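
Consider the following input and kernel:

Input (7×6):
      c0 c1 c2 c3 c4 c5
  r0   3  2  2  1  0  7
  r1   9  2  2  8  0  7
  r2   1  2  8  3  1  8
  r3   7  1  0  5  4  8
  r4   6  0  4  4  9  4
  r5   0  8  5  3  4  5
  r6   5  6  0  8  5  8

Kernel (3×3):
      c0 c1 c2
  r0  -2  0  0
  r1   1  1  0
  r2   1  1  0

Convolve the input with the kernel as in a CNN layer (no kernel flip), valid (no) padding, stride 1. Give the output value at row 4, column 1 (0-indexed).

The receptive field on the input at this output position is [0 4 4 / 8 5 3 / 6 0 8]. Elementwise product with the kernel and sum: 0·-2 + 8·1 + 5·1 + 6·1 + 0·1.

19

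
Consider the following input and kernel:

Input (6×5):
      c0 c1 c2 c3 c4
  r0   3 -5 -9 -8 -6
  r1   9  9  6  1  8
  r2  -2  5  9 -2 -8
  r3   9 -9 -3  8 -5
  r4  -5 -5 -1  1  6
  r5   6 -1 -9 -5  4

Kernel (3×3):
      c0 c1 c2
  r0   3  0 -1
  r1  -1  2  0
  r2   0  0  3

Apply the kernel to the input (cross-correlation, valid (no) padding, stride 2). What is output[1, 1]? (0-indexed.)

The receptive field on the input at this output position is [9 -2 -8 / -3 8 -5 / -1 1 6]. Elementwise product with the kernel and sum: 9·3 + -8·-1 + -3·-1 + 8·2 + 6·3.

72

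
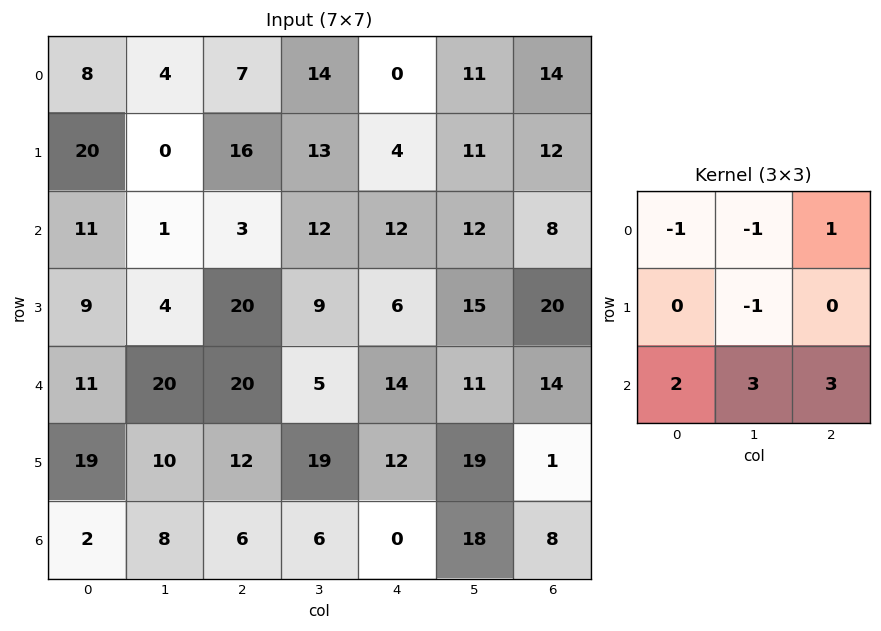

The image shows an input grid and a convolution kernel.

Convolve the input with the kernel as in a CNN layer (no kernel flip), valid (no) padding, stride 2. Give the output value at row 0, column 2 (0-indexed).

76

The receptive field on the input at this output position is [0 11 14 / 4 11 12 / 12 12 8]. Elementwise product with the kernel and sum: 0·-1 + 11·-1 + 14·1 + 11·-1 + 12·2 + 12·3 + 8·3.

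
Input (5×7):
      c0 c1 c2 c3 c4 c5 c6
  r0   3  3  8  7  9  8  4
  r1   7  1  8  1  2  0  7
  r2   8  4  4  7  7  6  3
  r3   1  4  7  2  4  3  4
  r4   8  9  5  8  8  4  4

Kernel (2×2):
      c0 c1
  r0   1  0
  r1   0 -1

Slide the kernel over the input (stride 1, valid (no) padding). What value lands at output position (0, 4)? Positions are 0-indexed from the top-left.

The receptive field on the input at this output position is [9 8 / 2 0]. Elementwise product with the kernel and sum: 9·1 + 0·-1.

9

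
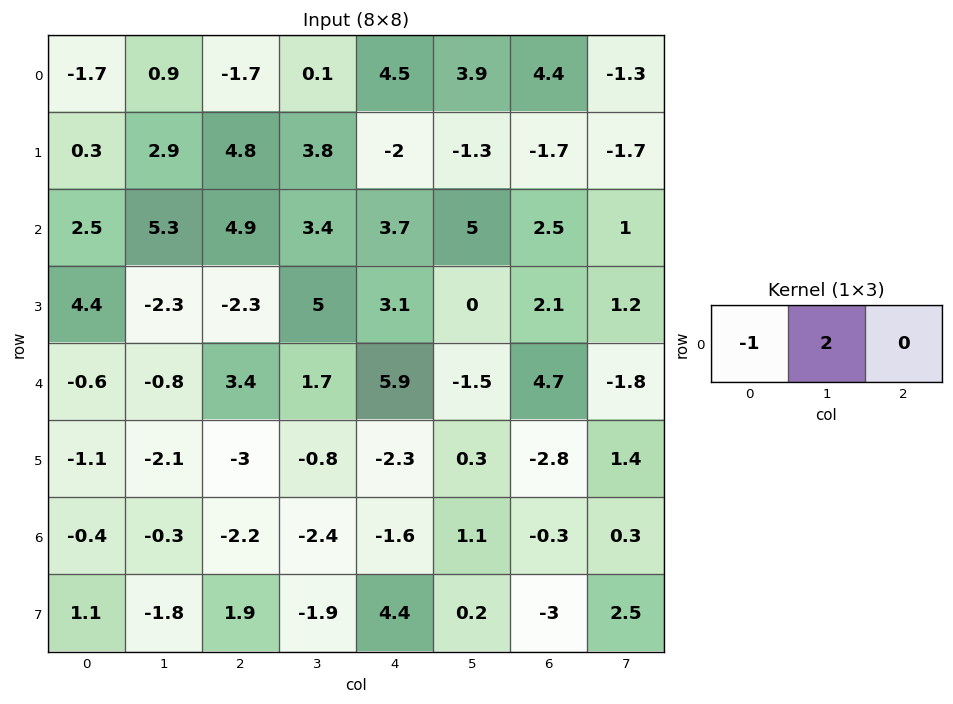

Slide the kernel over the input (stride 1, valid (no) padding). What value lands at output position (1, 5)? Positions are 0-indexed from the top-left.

The receptive field on the input at this output position is [-1.3 -1.7 -1.7]. Elementwise product with the kernel and sum: -1.3·-1 + -1.7·2.

-2.1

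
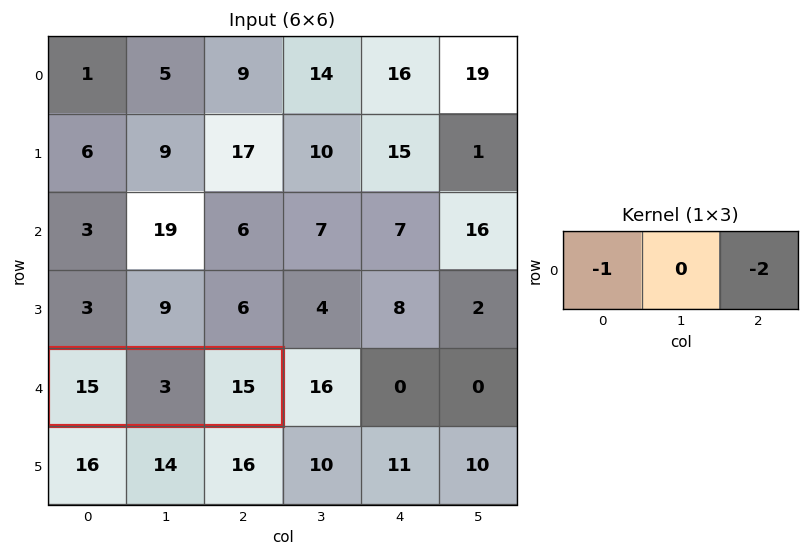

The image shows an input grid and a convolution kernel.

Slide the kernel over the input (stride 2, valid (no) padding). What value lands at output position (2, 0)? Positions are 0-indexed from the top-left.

-45

The receptive field on the input at this output position is [15 3 15]. Elementwise product with the kernel and sum: 15·-1 + 15·-2.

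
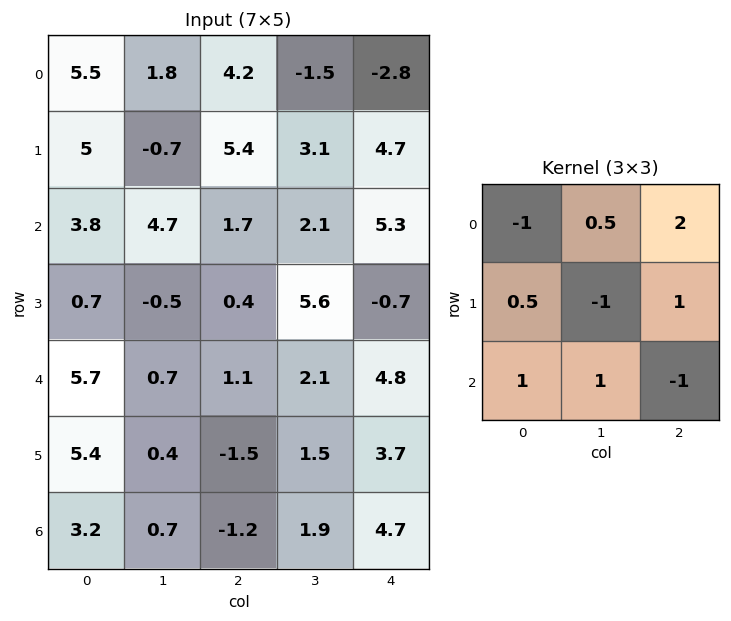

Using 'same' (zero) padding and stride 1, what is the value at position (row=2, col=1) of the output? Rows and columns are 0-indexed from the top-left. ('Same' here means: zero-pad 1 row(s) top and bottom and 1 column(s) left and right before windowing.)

The receptive field on the zero-padded input at this output position is [5 -0.7 5.4 / 3.8 4.7 1.7 / 0.7 -0.5 0.4]. Elementwise product with the kernel and sum: 5·-1 + -0.7·0.5 + 5.4·2 + 3.8·0.5 + 4.7·-1 + 1.7·1 + 0.7·1 + -0.5·1 + 0.4·-1.

4.15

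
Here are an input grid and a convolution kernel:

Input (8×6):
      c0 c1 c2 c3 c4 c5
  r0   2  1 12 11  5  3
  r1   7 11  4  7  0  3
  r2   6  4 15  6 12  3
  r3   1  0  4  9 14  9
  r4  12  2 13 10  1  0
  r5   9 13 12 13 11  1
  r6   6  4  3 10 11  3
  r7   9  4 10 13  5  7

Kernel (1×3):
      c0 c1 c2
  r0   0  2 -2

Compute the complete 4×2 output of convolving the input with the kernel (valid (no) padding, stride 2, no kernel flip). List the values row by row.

Output[0,0]: The receptive field on the input at this output position is [2 1 12]. Elementwise product with the kernel and sum: 1·2 + 12·-2.
Output[0,1]: The receptive field on the input at this output position is [12 11 5]. Elementwise product with the kernel and sum: 11·2 + 5·-2.

-22 12
-22 -12
-22 18
2 -2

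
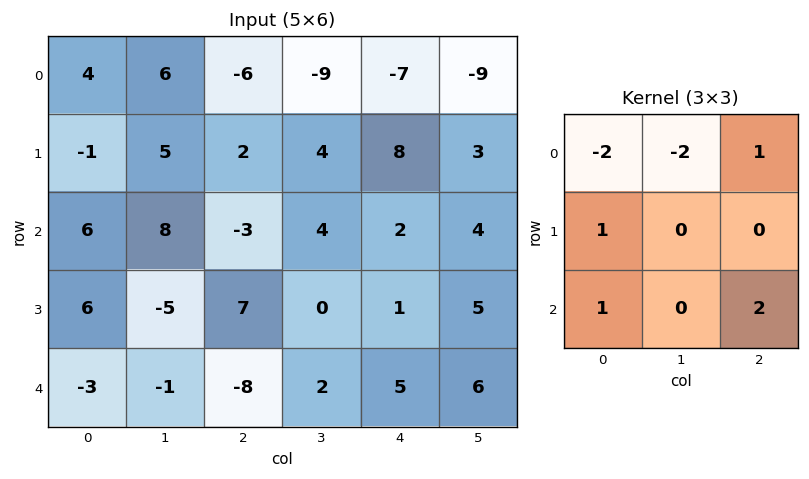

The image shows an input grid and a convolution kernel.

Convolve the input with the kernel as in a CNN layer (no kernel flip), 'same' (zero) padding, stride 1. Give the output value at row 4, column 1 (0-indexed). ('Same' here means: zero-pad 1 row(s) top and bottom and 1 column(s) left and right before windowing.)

The receptive field on the zero-padded input at this output position is [6 -5 7 / -3 -1 -8 / 0 0 0]. Elementwise product with the kernel and sum: 6·-2 + -5·-2 + 7·1 + -3·1 + 0·1 + 0·2.

2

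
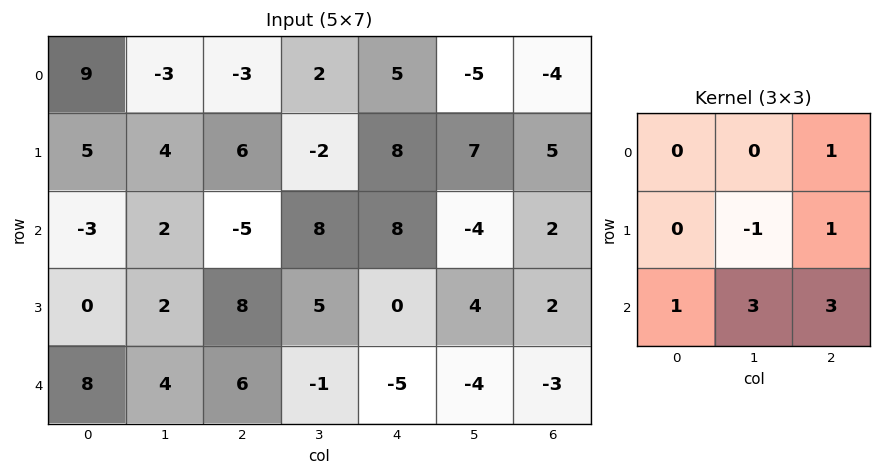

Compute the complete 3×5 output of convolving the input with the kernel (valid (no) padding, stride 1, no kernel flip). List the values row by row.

Output[0,0]: The receptive field on the input at this output position is [9 -3 -3 / 5 4 6 / -3 2 -5]. Elementwise product with the kernel and sum: -3·1 + 4·-1 + 6·1 + -3·1 + 2·3 + -5·3.

-13 5 58 14 -4
29 52 31 12 29
39 24 -9 -28 -26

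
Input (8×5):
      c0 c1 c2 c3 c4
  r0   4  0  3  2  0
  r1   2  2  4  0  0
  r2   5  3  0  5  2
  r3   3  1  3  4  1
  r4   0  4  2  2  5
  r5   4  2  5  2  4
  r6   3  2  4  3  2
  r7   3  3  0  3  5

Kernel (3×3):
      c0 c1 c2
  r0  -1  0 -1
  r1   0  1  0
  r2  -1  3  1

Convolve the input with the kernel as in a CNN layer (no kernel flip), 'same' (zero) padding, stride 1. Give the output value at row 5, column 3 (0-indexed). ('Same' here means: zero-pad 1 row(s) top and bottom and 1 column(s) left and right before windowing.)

The receptive field on the zero-padded input at this output position is [2 2 5 / 5 2 4 / 4 3 2]. Elementwise product with the kernel and sum: 2·-1 + 5·-1 + 2·1 + 4·-1 + 3·3 + 2·1.

2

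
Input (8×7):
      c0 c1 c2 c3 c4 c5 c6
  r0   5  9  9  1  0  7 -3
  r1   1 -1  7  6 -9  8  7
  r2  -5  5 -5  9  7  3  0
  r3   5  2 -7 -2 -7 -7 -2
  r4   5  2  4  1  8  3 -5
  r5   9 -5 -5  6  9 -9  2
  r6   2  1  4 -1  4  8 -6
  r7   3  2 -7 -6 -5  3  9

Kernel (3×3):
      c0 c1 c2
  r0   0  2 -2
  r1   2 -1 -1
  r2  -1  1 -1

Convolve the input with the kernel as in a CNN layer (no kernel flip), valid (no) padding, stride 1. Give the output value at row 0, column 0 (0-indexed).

11

The receptive field on the input at this output position is [5 9 9 / 1 -1 7 / -5 5 -5]. Elementwise product with the kernel and sum: 9·2 + 9·-2 + 1·2 + -1·-1 + 7·-1 + -5·-1 + 5·1 + -5·-1.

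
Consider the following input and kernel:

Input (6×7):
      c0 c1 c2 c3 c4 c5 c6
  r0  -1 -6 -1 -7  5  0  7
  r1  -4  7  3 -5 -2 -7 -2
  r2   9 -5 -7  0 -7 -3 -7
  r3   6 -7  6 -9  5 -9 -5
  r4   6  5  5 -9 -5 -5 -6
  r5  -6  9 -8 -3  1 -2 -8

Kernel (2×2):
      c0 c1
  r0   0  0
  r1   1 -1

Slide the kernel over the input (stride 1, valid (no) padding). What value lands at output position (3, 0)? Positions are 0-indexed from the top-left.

The receptive field on the input at this output position is [6 -7 / 6 5]. Elementwise product with the kernel and sum: 6·1 + 5·-1.

1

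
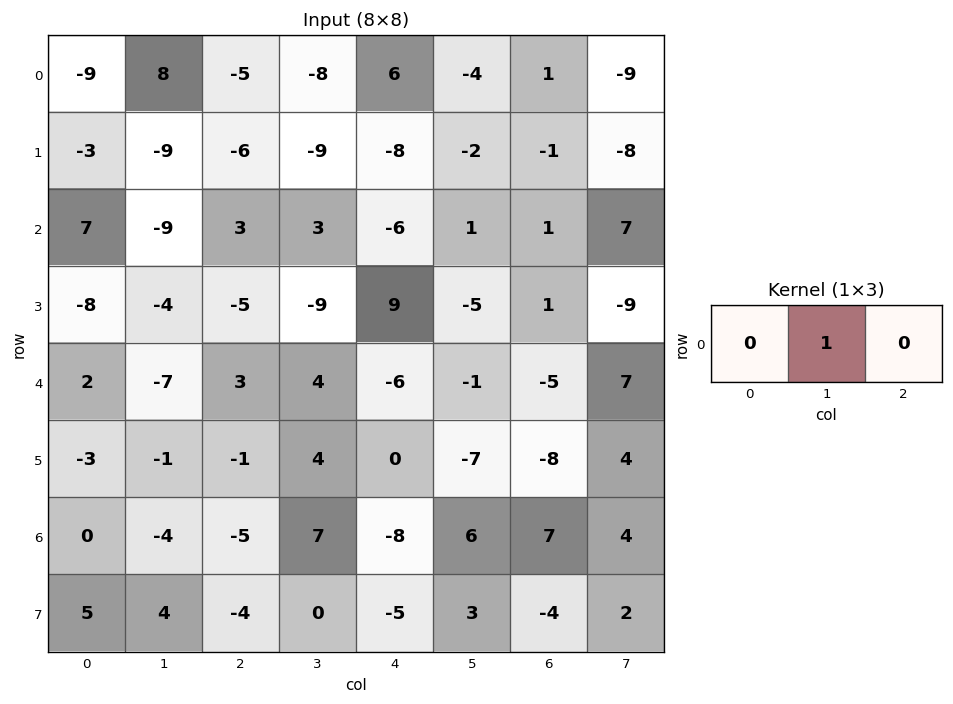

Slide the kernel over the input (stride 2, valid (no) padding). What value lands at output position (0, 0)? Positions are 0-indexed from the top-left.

8

The receptive field on the input at this output position is [-9 8 -5]. Elementwise product with the kernel and sum: 8·1.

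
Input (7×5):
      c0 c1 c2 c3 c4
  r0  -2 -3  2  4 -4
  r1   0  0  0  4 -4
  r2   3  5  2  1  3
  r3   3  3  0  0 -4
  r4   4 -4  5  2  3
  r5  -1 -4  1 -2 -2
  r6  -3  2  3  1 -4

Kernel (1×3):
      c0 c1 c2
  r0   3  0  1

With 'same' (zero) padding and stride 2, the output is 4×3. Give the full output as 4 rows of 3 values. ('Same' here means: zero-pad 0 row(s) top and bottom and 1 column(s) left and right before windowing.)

-3 -5 12
5 16 3
-4 -10 6
2 7 3

Output[0,0]: The receptive field on the zero-padded input at this output position is [0 -2 -3]. Elementwise product with the kernel and sum: 0·3 + -3·1.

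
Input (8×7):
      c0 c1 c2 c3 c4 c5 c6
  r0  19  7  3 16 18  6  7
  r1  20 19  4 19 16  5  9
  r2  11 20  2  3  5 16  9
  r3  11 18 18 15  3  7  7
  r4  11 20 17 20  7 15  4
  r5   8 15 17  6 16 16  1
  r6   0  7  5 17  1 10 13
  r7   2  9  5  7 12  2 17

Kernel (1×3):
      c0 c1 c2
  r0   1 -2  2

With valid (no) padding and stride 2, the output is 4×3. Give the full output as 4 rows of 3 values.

11 7 20
-25 6 -9
5 -9 -15
-4 -27 7

Output[0,0]: The receptive field on the input at this output position is [19 7 3]. Elementwise product with the kernel and sum: 19·1 + 7·-2 + 3·2.
Output[0,1]: The receptive field on the input at this output position is [3 16 18]. Elementwise product with the kernel and sum: 3·1 + 16·-2 + 18·2.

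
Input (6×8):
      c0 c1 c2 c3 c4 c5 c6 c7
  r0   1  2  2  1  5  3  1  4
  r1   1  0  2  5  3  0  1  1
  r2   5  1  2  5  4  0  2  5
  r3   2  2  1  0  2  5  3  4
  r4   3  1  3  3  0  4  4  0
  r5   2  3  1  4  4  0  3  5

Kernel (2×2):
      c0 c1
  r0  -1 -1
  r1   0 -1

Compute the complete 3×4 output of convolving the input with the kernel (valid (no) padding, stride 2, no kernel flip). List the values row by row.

Output[0,0]: The receptive field on the input at this output position is [1 2 / 1 0]. Elementwise product with the kernel and sum: 1·-1 + 2·-1 + 0·-1.

-3 -8 -8 -6
-8 -7 -9 -11
-7 -10 -4 -9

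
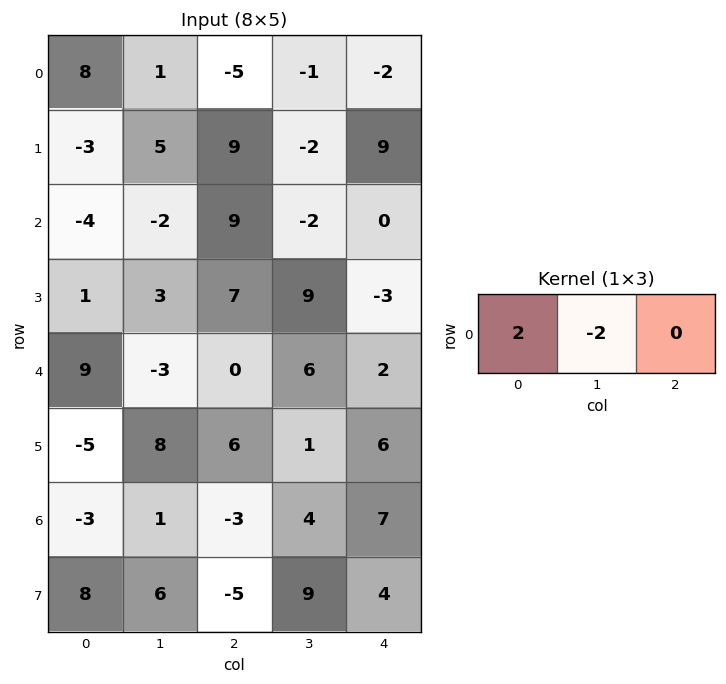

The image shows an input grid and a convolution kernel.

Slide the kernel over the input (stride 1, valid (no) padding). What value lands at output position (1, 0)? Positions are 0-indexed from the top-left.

-16

The receptive field on the input at this output position is [-3 5 9]. Elementwise product with the kernel and sum: -3·2 + 5·-2.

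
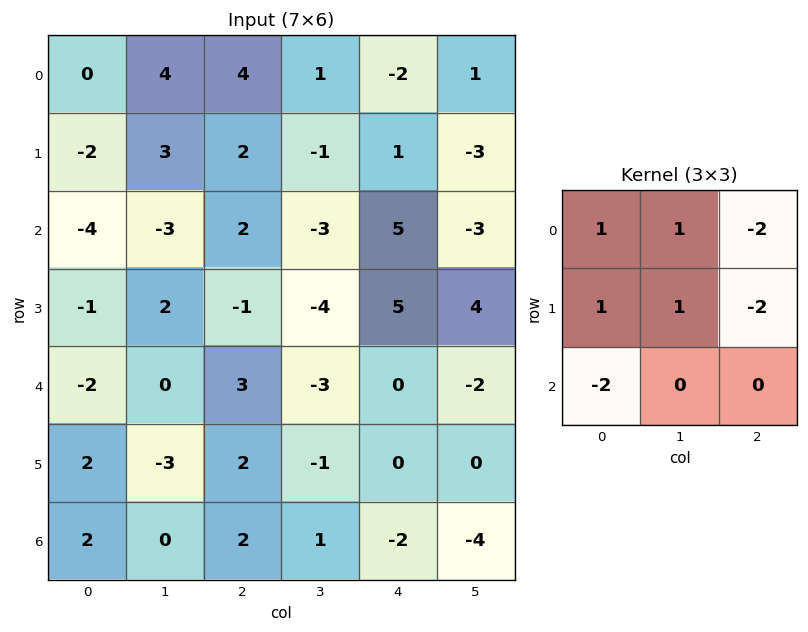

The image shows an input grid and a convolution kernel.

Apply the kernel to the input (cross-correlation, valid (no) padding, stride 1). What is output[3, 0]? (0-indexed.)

-9

The receptive field on the input at this output position is [-1 2 -1 / -2 0 3 / 2 -3 2]. Elementwise product with the kernel and sum: -1·1 + 2·1 + -1·-2 + -2·1 + 0·1 + 3·-2 + 2·-2.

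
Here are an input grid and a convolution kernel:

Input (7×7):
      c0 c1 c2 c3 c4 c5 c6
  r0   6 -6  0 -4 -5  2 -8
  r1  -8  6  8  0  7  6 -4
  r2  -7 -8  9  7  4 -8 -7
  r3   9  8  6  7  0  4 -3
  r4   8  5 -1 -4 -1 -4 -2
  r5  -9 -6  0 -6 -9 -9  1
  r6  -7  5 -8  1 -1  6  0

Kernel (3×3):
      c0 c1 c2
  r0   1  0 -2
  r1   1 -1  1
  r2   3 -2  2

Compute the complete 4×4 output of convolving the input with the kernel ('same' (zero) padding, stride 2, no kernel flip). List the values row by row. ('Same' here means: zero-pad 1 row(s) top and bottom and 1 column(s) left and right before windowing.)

16 -8 1 36
-15 22 12 23
-13 -34 -26 -27
24 20 20 -3

Output[0,0]: The receptive field on the zero-padded input at this output position is [0 0 0 / 0 6 -6 / 0 -8 6]. Elementwise product with the kernel and sum: 0·1 + 0·-2 + 0·1 + 6·-1 + -6·1 + 0·3 + -8·-2 + 6·2.
Output[0,1]: The receptive field on the zero-padded input at this output position is [0 0 0 / -6 0 -4 / 6 8 0]. Elementwise product with the kernel and sum: 0·1 + 0·-2 + -6·1 + 0·-1 + -4·1 + 6·3 + 8·-2 + 0·2.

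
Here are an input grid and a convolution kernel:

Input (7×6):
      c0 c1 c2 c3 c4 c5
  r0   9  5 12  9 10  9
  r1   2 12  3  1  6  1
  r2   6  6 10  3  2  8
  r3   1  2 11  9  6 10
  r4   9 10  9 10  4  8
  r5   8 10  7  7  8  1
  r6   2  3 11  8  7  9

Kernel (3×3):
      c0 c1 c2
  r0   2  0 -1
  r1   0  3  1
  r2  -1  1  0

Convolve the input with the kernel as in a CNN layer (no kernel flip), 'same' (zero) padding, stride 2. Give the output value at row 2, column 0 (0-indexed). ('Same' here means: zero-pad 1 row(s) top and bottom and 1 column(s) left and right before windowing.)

The receptive field on the zero-padded input at this output position is [0 1 2 / 0 9 10 / 0 8 10]. Elementwise product with the kernel and sum: 0·2 + 2·-1 + 9·3 + 10·1 + 0·-1 + 8·1.

43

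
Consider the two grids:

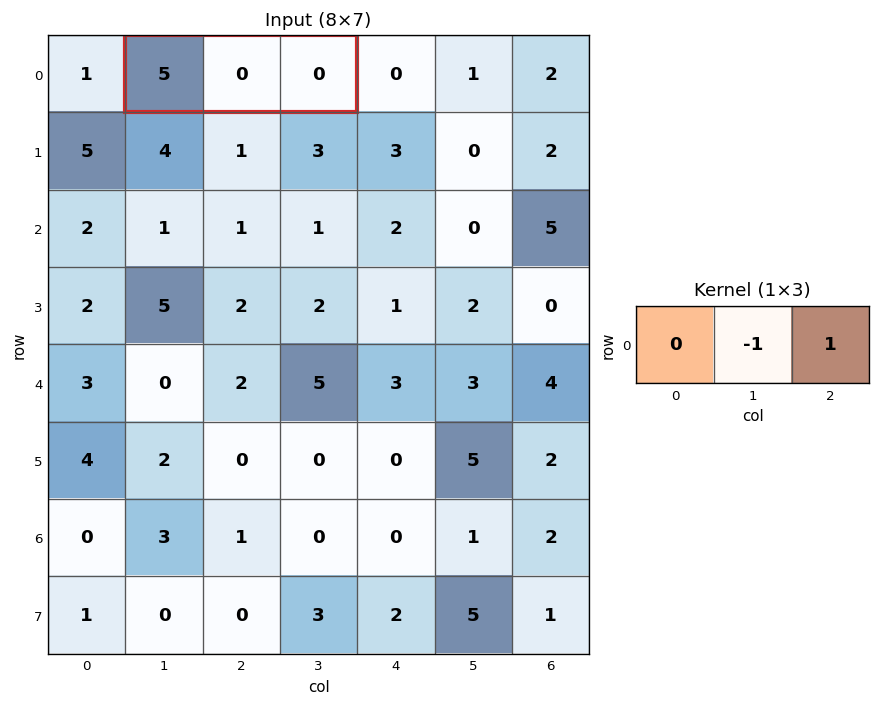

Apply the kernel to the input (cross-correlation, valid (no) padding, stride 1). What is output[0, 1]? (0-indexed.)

The receptive field on the input at this output position is [5 0 0]. Elementwise product with the kernel and sum: 0·-1 + 0·1.

0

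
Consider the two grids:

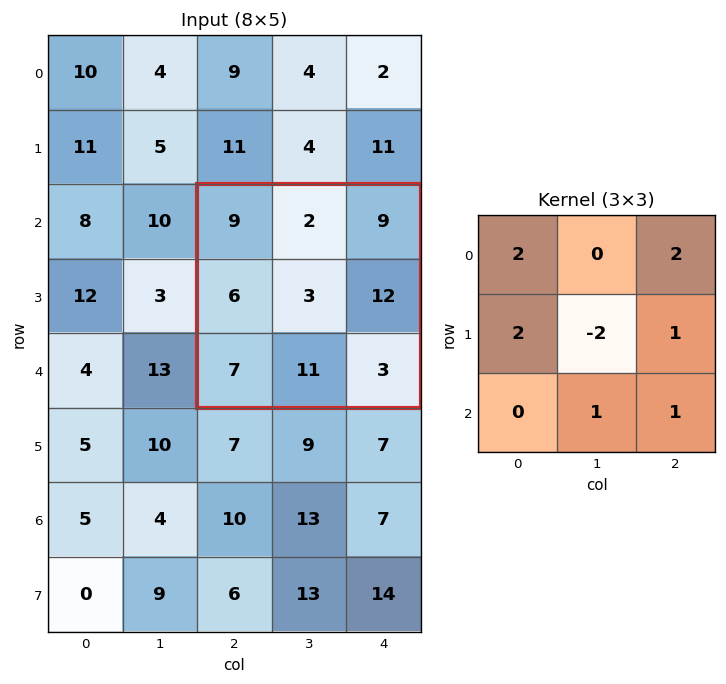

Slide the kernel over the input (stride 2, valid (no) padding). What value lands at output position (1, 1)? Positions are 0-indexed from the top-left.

68

The receptive field on the input at this output position is [9 2 9 / 6 3 12 / 7 11 3]. Elementwise product with the kernel and sum: 9·2 + 9·2 + 6·2 + 3·-2 + 12·1 + 11·1 + 3·1.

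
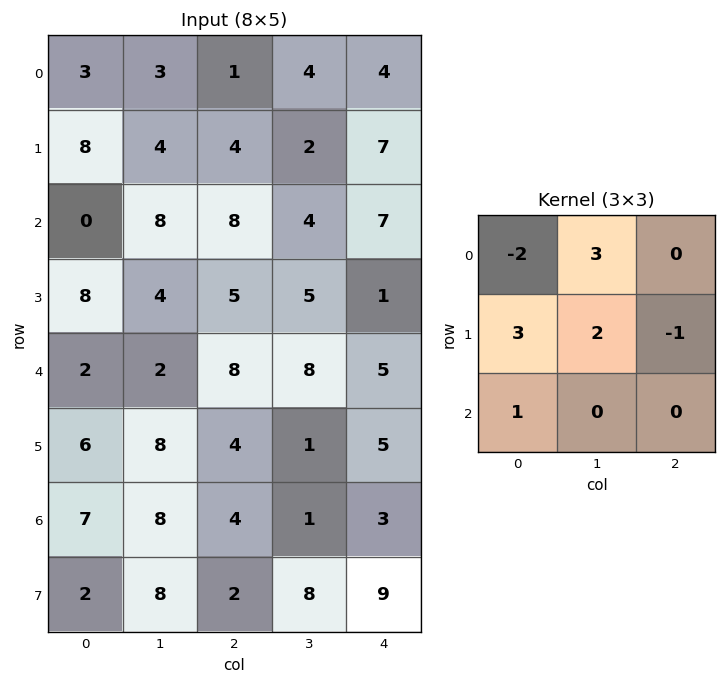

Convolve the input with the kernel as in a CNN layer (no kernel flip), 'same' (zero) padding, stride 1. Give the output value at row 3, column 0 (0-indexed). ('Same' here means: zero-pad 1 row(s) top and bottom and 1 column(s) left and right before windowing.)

The receptive field on the zero-padded input at this output position is [0 0 8 / 0 8 4 / 0 2 2]. Elementwise product with the kernel and sum: 0·-2 + 0·3 + 0·3 + 8·2 + 4·-1 + 0·1.

12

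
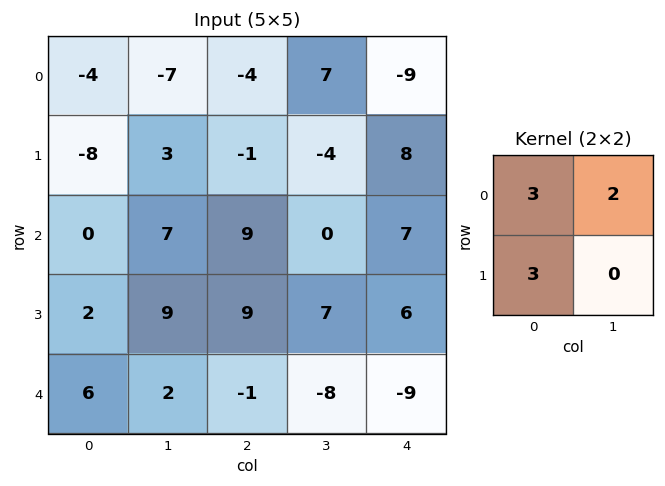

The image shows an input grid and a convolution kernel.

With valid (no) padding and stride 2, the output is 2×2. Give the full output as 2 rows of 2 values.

-50 -1
20 54

Output[0,0]: The receptive field on the input at this output position is [-4 -7 / -8 3]. Elementwise product with the kernel and sum: -4·3 + -7·2 + -8·3.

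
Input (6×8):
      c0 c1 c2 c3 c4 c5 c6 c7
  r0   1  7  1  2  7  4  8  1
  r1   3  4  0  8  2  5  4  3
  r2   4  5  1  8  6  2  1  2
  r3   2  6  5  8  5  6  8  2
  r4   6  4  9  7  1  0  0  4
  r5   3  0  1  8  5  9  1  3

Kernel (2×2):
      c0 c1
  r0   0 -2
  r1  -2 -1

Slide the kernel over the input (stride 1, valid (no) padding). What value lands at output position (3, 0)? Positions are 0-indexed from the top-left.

The receptive field on the input at this output position is [2 6 / 6 4]. Elementwise product with the kernel and sum: 6·-2 + 6·-2 + 4·-1.

-28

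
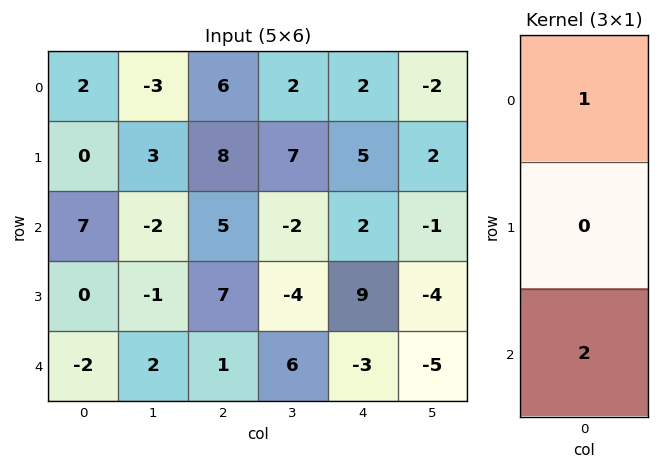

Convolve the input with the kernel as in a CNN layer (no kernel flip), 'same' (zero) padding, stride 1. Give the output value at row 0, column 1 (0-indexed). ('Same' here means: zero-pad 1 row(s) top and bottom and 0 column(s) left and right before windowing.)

The receptive field on the zero-padded input at this output position is [0 / -3 / 3]. Elementwise product with the kernel and sum: 0·1 + 3·2.

6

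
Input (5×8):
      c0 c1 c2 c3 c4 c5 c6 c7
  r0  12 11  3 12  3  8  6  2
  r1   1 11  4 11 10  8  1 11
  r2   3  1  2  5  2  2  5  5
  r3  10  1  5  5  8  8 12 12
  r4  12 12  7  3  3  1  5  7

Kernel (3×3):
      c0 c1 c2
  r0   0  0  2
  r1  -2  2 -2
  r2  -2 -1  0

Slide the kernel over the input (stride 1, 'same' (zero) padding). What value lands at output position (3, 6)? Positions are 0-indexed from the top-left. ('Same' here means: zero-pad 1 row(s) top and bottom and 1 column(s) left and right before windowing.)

-13

The receptive field on the zero-padded input at this output position is [2 5 5 / 8 12 12 / 1 5 7]. Elementwise product with the kernel and sum: 5·2 + 8·-2 + 12·2 + 12·-2 + 1·-2 + 5·-1.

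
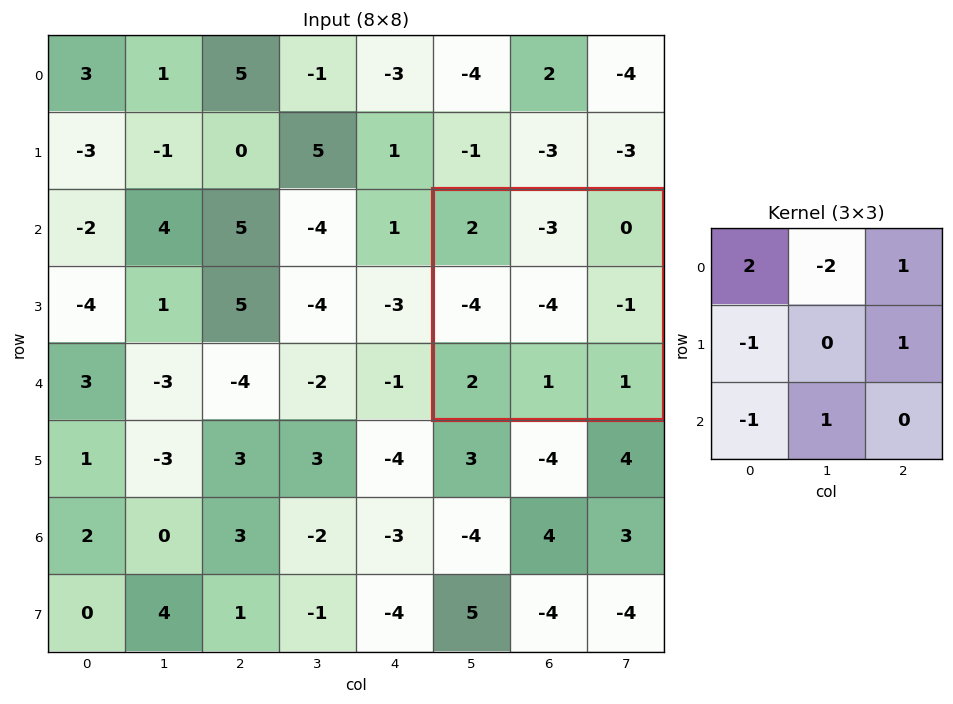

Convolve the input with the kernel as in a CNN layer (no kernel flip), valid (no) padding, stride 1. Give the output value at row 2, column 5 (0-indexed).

12

The receptive field on the input at this output position is [2 -3 0 / -4 -4 -1 / 2 1 1]. Elementwise product with the kernel and sum: 2·2 + -3·-2 + 0·1 + -4·-1 + -1·1 + 2·-1 + 1·1.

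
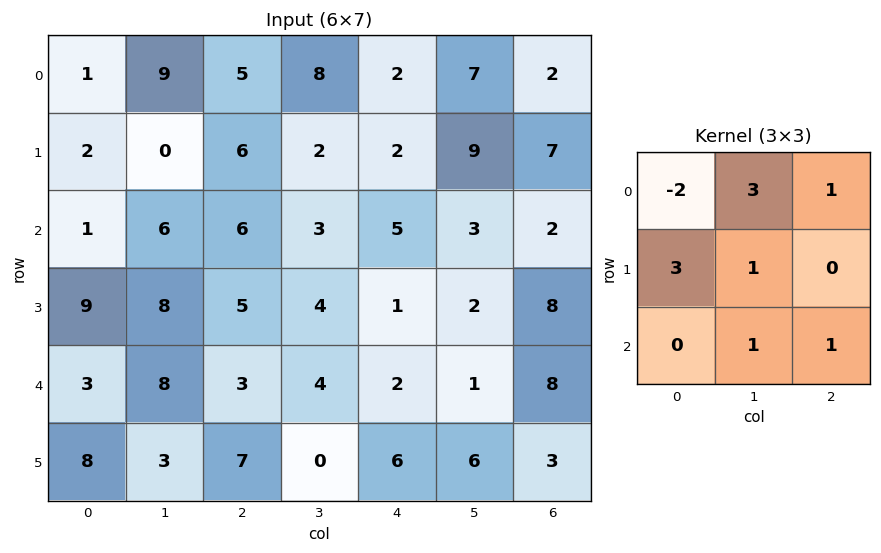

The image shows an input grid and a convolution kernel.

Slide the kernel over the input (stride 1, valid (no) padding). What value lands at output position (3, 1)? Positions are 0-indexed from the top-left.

37

The receptive field on the input at this output position is [8 5 4 / 8 3 4 / 3 7 0]. Elementwise product with the kernel and sum: 8·-2 + 5·3 + 4·1 + 8·3 + 3·1 + 7·1 + 0·1.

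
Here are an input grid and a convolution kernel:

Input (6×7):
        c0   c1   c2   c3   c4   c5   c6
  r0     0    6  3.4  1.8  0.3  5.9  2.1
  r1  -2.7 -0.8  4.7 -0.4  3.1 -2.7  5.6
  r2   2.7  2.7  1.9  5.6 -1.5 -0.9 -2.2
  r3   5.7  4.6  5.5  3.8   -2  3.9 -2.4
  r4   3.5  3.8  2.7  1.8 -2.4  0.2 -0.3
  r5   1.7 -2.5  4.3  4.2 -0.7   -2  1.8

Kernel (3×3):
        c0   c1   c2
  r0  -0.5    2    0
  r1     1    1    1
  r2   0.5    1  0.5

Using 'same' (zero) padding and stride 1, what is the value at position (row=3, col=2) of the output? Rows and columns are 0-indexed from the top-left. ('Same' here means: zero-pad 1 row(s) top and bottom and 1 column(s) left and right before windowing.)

21.85

The receptive field on the zero-padded input at this output position is [2.7 1.9 5.6 / 4.6 5.5 3.8 / 3.8 2.7 1.8]. Elementwise product with the kernel and sum: 2.7·-0.5 + 1.9·2 + 4.6·1 + 5.5·1 + 3.8·1 + 3.8·0.5 + 2.7·1 + 1.8·0.5.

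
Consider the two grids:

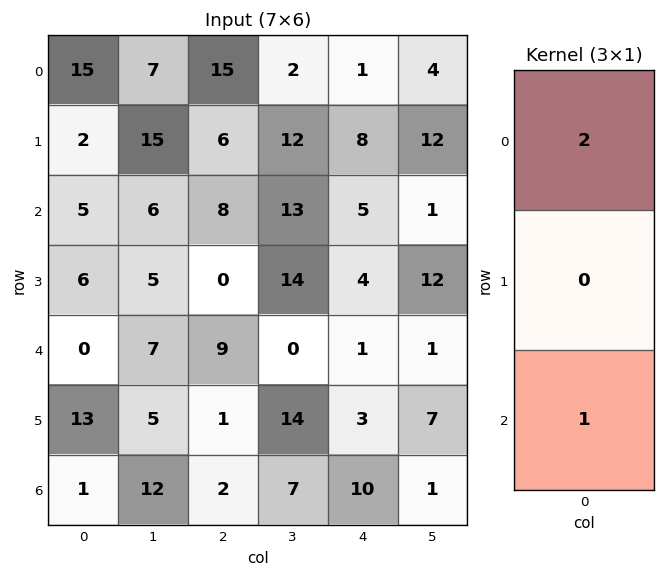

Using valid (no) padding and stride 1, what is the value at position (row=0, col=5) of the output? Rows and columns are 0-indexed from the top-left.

9

The receptive field on the input at this output position is [4 / 12 / 1]. Elementwise product with the kernel and sum: 4·2 + 1·1.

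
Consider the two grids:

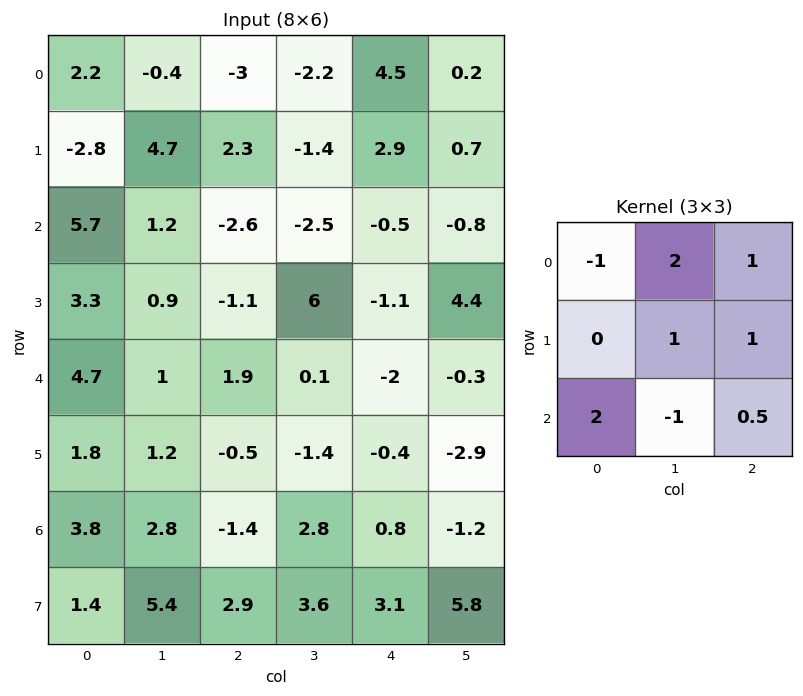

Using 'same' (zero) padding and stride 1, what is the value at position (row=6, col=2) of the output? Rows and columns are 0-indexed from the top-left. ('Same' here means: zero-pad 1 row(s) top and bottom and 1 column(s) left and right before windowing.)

7.5

The receptive field on the zero-padded input at this output position is [1.2 -0.5 -1.4 / 2.8 -1.4 2.8 / 5.4 2.9 3.6]. Elementwise product with the kernel and sum: 1.2·-1 + -0.5·2 + -1.4·1 + -1.4·1 + 2.8·1 + 5.4·2 + 2.9·-1 + 3.6·0.5.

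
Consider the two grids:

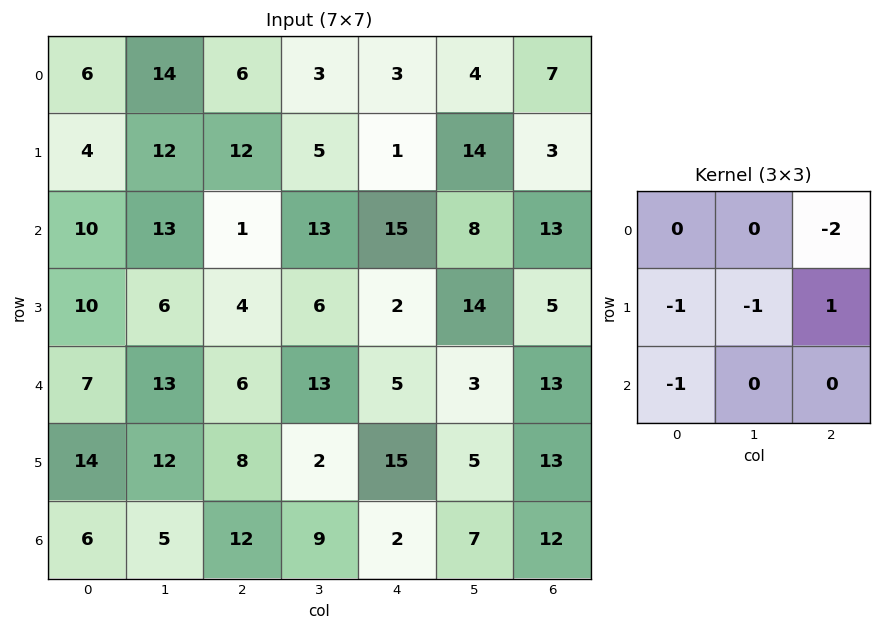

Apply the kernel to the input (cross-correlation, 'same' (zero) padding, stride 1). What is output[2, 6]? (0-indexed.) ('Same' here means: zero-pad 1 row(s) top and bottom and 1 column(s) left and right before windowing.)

The receptive field on the zero-padded input at this output position is [14 3 0 / 8 13 0 / 14 5 0]. Elementwise product with the kernel and sum: 0·-2 + 8·-1 + 13·-1 + 0·1 + 14·-1.

-35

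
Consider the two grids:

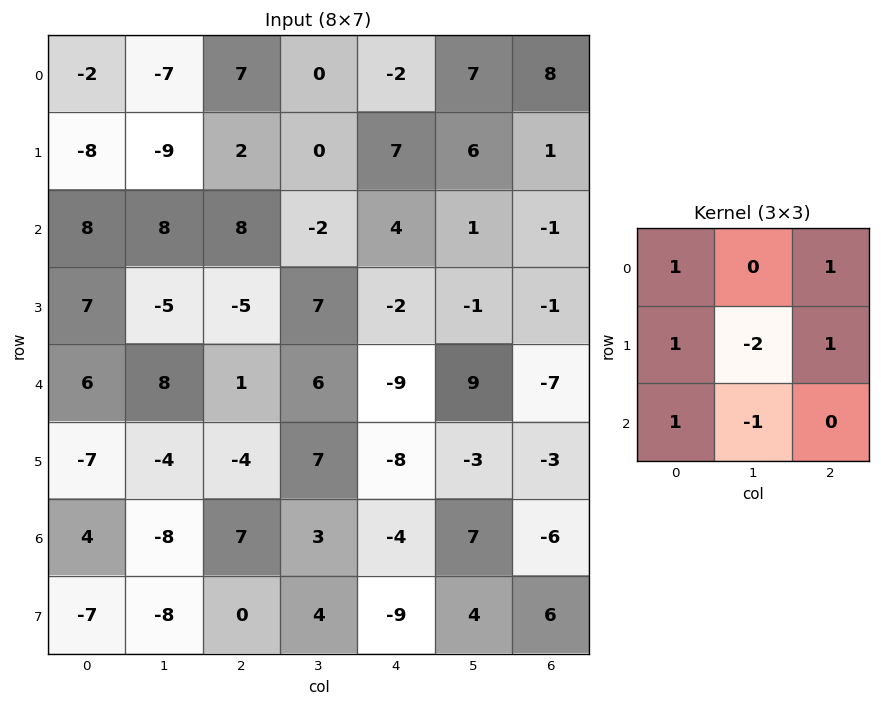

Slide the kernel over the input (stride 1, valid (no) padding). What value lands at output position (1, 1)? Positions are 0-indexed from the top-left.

-19

The receptive field on the input at this output position is [-9 2 0 / 8 8 -2 / -5 -5 7]. Elementwise product with the kernel and sum: -9·1 + 0·1 + 8·1 + 8·-2 + -2·1 + -5·1 + -5·-1.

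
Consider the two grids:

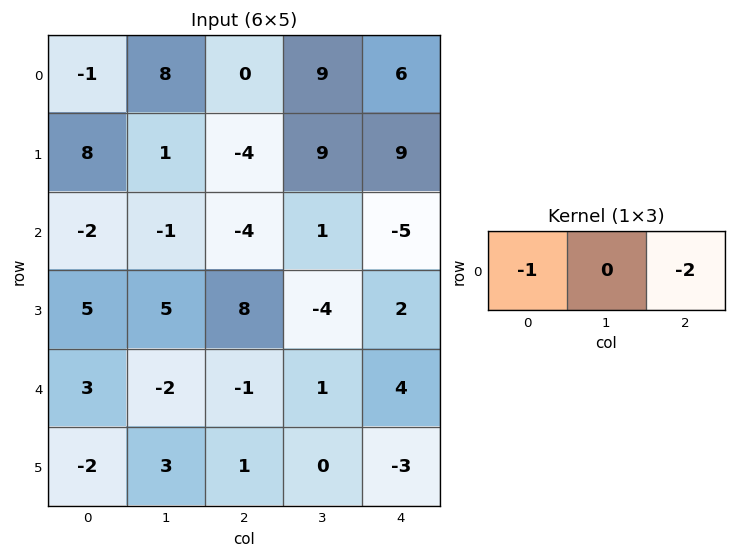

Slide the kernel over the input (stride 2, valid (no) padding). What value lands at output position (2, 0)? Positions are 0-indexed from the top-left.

The receptive field on the input at this output position is [3 -2 -1]. Elementwise product with the kernel and sum: 3·-1 + -1·-2.

-1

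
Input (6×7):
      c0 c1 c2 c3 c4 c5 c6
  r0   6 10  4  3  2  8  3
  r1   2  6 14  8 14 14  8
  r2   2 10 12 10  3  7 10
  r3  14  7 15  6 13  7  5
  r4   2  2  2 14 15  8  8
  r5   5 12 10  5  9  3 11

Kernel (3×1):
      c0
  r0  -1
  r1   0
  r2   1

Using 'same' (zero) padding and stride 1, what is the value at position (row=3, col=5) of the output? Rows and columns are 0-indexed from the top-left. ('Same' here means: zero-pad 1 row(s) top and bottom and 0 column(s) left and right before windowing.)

The receptive field on the zero-padded input at this output position is [7 / 7 / 8]. Elementwise product with the kernel and sum: 7·-1 + 8·1.

1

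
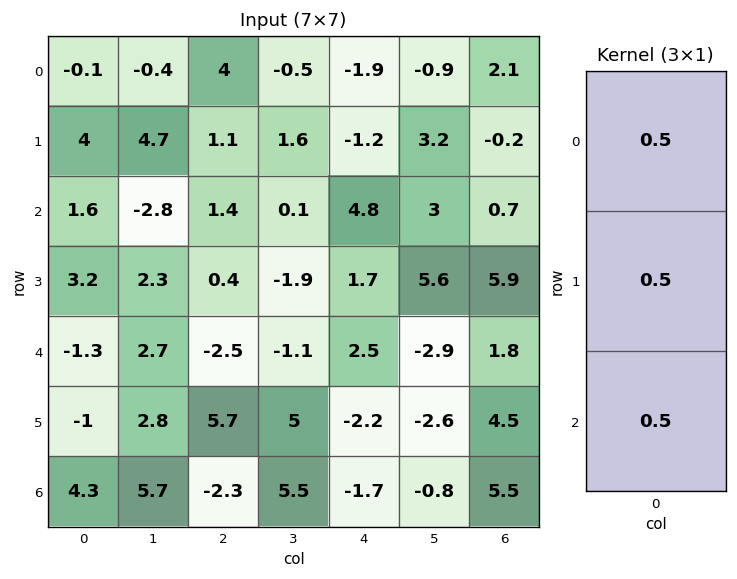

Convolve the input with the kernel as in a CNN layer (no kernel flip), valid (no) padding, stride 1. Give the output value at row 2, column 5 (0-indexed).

2.85

The receptive field on the input at this output position is [3 / 5.6 / -2.9]. Elementwise product with the kernel and sum: 3·0.5 + 5.6·0.5 + -2.9·0.5.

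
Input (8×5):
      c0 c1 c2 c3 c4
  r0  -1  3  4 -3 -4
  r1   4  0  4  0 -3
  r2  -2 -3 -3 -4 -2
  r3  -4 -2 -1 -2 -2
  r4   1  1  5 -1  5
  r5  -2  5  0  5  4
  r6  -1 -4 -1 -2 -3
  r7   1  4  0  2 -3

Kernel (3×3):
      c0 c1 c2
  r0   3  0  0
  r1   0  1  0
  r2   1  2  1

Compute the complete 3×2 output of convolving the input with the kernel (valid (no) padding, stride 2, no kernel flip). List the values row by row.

-14 -1
0 -3
-2 12

Output[0,0]: The receptive field on the input at this output position is [-1 3 4 / 4 0 4 / -2 -3 -3]. Elementwise product with the kernel and sum: -1·3 + 0·1 + -2·1 + -3·2 + -3·1.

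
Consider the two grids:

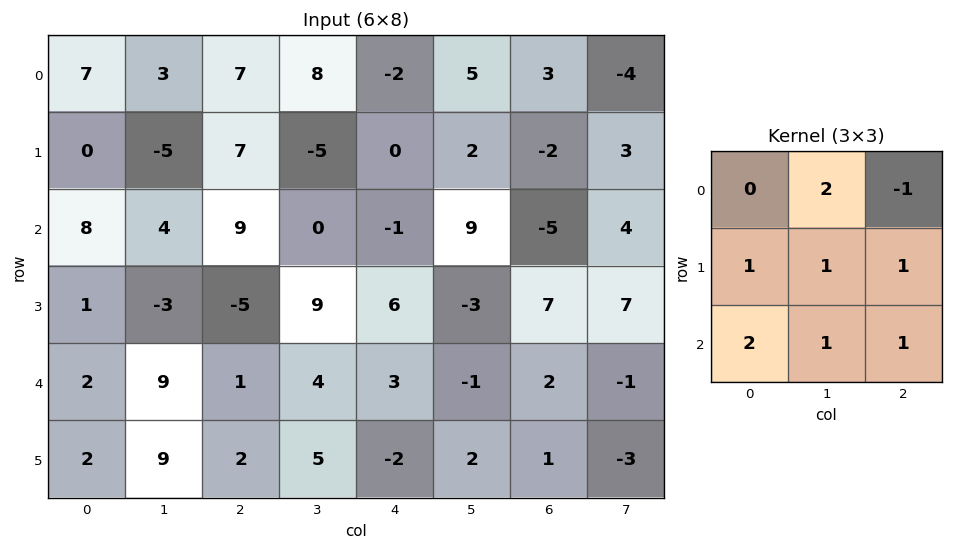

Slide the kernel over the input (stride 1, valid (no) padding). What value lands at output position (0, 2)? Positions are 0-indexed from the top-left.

37

The receptive field on the input at this output position is [7 8 -2 / 7 -5 0 / 9 0 -1]. Elementwise product with the kernel and sum: 8·2 + -2·-1 + 7·1 + -5·1 + 0·1 + 9·2 + 0·1 + -1·1.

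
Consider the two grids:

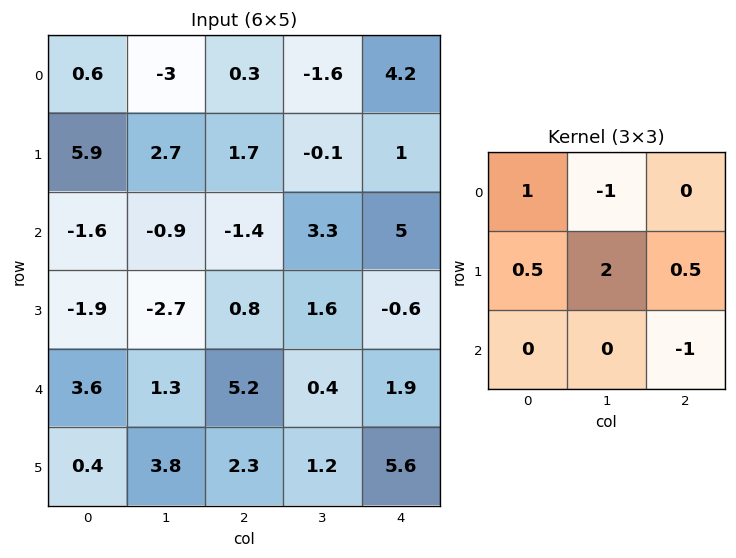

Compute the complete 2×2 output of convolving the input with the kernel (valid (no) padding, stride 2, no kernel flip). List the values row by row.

14.2 -1.95
-11.85 -3.3

Output[0,0]: The receptive field on the input at this output position is [0.6 -3 0.3 / 5.9 2.7 1.7 / -1.6 -0.9 -1.4]. Elementwise product with the kernel and sum: 0.6·1 + -3·-1 + 5.9·0.5 + 2.7·2 + 1.7·0.5 + -1.4·-1.
Output[0,1]: The receptive field on the input at this output position is [0.3 -1.6 4.2 / 1.7 -0.1 1 / -1.4 3.3 5]. Elementwise product with the kernel and sum: 0.3·1 + -1.6·-1 + 1.7·0.5 + -0.1·2 + 1·0.5 + 5·-1.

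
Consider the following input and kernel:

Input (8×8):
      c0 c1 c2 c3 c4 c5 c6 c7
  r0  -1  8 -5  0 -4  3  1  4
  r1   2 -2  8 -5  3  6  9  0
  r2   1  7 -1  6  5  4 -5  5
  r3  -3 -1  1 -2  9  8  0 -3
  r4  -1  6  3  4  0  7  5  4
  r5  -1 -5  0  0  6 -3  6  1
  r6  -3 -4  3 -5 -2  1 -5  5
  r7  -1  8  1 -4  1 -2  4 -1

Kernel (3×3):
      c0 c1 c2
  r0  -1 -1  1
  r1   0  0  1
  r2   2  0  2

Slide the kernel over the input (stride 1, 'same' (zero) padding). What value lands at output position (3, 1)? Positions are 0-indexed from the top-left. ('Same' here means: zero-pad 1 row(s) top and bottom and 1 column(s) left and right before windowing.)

-4

The receptive field on the zero-padded input at this output position is [1 7 -1 / -3 -1 1 / -1 6 3]. Elementwise product with the kernel and sum: 1·-1 + 7·-1 + -1·1 + 1·1 + -1·2 + 3·2.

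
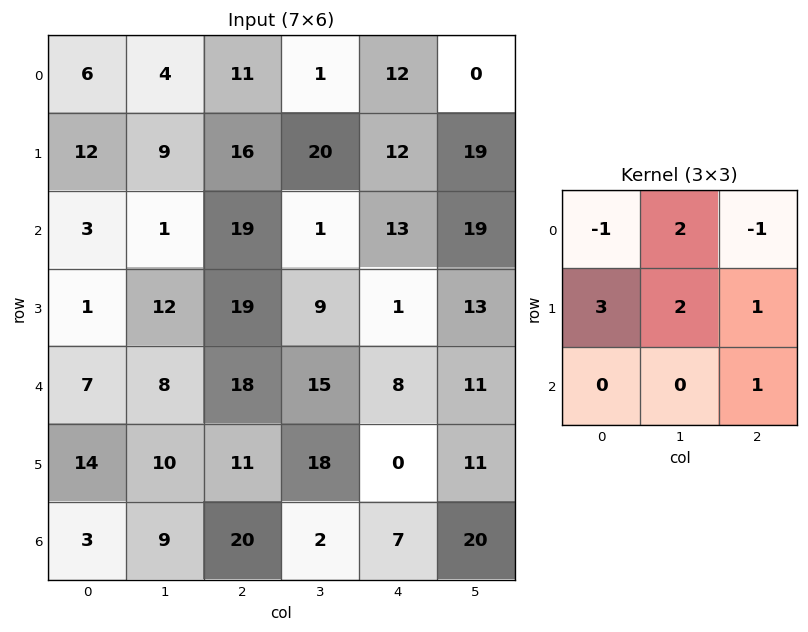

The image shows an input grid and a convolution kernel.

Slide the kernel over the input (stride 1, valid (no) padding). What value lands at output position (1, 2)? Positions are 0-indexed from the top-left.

The receptive field on the input at this output position is [16 20 12 / 19 1 13 / 19 9 1]. Elementwise product with the kernel and sum: 16·-1 + 20·2 + 12·-1 + 19·3 + 1·2 + 13·1 + 1·1.

85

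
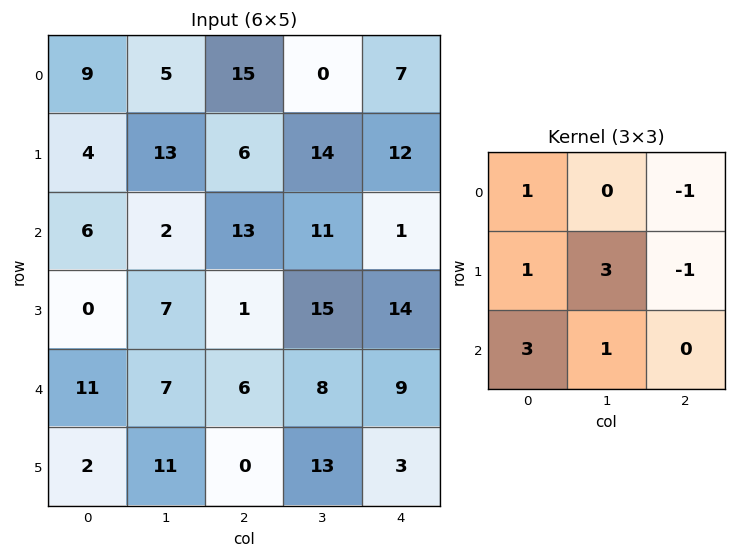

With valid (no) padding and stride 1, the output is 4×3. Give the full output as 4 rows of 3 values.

Output[0,0]: The receptive field on the input at this output position is [9 5 15 / 4 13 6 / 6 2 13]. Elementwise product with the kernel and sum: 9·1 + 15·-1 + 4·1 + 13·3 + 6·-1 + 6·3 + 2·1.
Output[0,1]: The receptive field on the input at this output position is [5 15 0 / 13 6 14 / 2 13 11]. Elementwise product with the kernel and sum: 5·1 + 0·-1 + 13·1 + 6·3 + 14·-1 + 2·3 + 13·1.

51 41 94
4 51 57
53 13 70
42 42 21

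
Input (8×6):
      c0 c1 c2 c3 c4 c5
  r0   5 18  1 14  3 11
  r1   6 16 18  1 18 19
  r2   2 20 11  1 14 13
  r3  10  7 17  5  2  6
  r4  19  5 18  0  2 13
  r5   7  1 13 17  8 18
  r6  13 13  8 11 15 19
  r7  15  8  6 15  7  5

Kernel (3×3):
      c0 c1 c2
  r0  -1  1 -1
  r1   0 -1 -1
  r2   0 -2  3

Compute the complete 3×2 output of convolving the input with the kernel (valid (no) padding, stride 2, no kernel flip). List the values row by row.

-29 31
27 -25
-48 -22

Output[0,0]: The receptive field on the input at this output position is [5 18 1 / 6 16 18 / 2 20 11]. Elementwise product with the kernel and sum: 5·-1 + 18·1 + 1·-1 + 16·-1 + 18·-1 + 20·-2 + 11·3.
Output[0,1]: The receptive field on the input at this output position is [1 14 3 / 18 1 18 / 11 1 14]. Elementwise product with the kernel and sum: 1·-1 + 14·1 + 3·-1 + 1·-1 + 18·-1 + 1·-2 + 14·3.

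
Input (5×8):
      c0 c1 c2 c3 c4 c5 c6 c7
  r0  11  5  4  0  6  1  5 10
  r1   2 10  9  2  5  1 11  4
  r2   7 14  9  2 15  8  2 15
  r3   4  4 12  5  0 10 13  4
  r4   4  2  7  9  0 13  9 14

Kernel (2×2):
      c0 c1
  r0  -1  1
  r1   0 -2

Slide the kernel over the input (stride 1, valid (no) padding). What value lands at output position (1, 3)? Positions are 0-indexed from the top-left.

The receptive field on the input at this output position is [2 5 / 2 15]. Elementwise product with the kernel and sum: 2·-1 + 5·1 + 15·-2.

-27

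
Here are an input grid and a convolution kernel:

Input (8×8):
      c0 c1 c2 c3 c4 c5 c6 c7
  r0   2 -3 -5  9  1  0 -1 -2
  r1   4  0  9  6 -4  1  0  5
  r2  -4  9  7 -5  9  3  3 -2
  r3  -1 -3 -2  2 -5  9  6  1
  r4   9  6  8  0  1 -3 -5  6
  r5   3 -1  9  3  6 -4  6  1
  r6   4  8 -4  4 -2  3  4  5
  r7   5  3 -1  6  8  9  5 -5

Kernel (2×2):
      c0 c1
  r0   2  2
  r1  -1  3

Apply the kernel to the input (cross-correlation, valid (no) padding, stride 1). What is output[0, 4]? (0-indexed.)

The receptive field on the input at this output position is [1 0 / -4 1]. Elementwise product with the kernel and sum: 1·2 + 0·2 + -4·-1 + 1·3.

9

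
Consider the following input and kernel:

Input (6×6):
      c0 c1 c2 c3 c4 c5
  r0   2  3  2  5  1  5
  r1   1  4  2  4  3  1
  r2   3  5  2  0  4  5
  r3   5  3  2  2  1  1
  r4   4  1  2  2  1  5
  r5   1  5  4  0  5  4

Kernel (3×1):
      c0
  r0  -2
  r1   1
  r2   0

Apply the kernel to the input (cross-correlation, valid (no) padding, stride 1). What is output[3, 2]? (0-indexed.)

The receptive field on the input at this output position is [2 / 2 / 4]. Elementwise product with the kernel and sum: 2·-2 + 2·1.

-2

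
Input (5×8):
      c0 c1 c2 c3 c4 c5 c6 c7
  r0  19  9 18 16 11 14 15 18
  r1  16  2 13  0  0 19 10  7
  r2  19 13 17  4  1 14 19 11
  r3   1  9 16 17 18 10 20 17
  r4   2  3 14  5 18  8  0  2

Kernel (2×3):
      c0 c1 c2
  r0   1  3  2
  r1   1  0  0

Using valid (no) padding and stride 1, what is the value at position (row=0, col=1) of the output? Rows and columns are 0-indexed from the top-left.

97

The receptive field on the input at this output position is [9 18 16 / 2 13 0]. Elementwise product with the kernel and sum: 9·1 + 18·3 + 16·2 + 2·1.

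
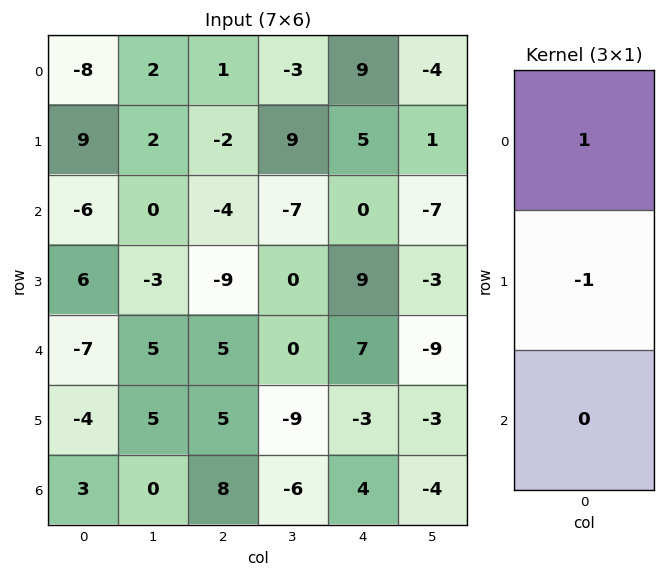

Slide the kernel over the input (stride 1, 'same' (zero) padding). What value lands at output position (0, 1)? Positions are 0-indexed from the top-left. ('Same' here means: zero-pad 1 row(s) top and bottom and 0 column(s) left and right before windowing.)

-2

The receptive field on the zero-padded input at this output position is [0 / 2 / 2]. Elementwise product with the kernel and sum: 0·1 + 2·-1.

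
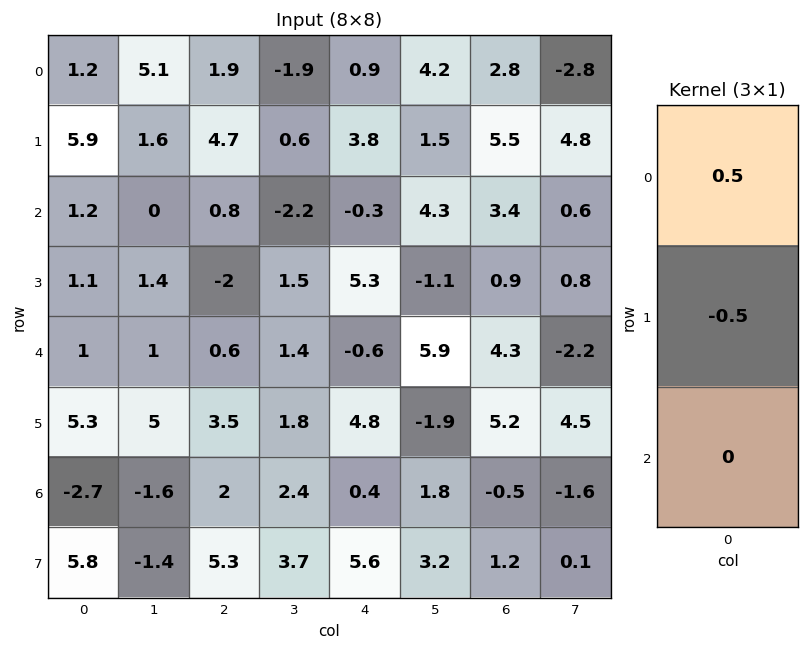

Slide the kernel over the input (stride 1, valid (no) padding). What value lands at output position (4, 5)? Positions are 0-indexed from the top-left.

3.9

The receptive field on the input at this output position is [5.9 / -1.9 / 1.8]. Elementwise product with the kernel and sum: 5.9·0.5 + -1.9·-0.5.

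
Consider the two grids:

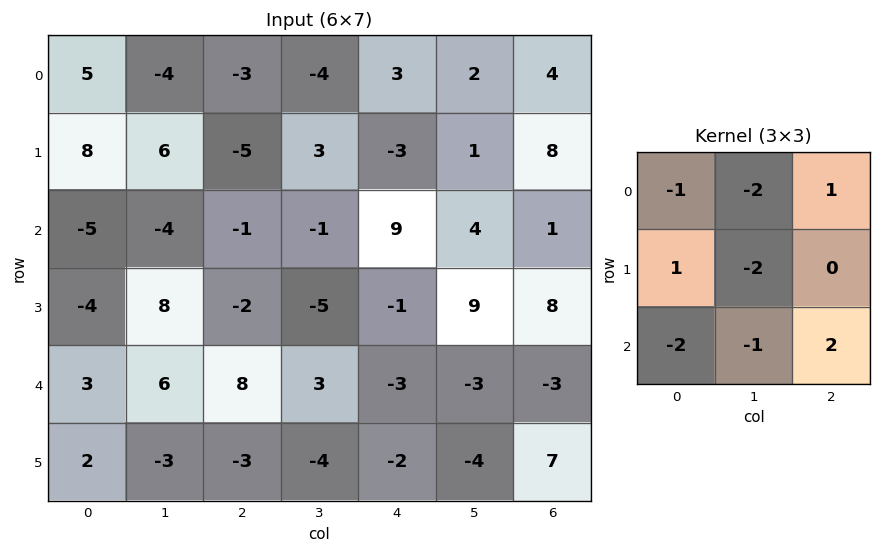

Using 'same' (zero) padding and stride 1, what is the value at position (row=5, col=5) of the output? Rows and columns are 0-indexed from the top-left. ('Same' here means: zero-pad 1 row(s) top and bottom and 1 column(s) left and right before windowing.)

12

The receptive field on the zero-padded input at this output position is [-3 -3 -3 / -2 -4 7 / 0 0 0]. Elementwise product with the kernel and sum: -3·-1 + -3·-2 + -3·1 + -2·1 + -4·-2 + 0·-2 + 0·-1 + 0·2.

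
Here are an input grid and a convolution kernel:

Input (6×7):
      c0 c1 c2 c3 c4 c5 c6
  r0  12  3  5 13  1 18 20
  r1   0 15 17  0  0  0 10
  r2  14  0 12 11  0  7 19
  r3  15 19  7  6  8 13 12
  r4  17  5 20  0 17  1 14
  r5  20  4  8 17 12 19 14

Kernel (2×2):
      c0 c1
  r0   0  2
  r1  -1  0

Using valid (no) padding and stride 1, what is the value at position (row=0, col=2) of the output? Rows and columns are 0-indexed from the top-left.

9

The receptive field on the input at this output position is [5 13 / 17 0]. Elementwise product with the kernel and sum: 13·2 + 17·-1.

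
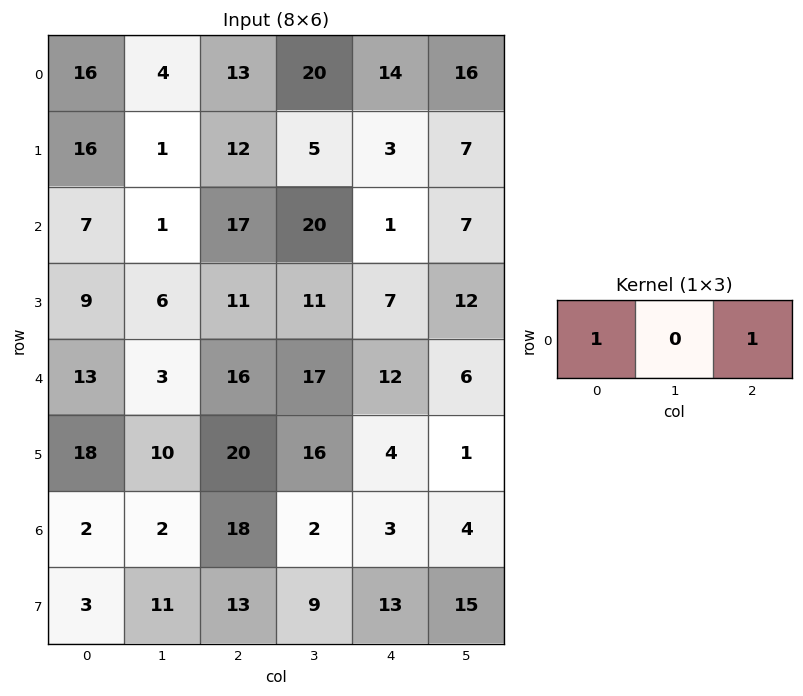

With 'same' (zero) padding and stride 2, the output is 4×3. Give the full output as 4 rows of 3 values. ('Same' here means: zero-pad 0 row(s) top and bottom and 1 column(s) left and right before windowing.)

4 24 36
1 21 27
3 20 23
2 4 6

Output[0,0]: The receptive field on the zero-padded input at this output position is [0 16 4]. Elementwise product with the kernel and sum: 0·1 + 4·1.
Output[0,1]: The receptive field on the zero-padded input at this output position is [4 13 20]. Elementwise product with the kernel and sum: 4·1 + 20·1.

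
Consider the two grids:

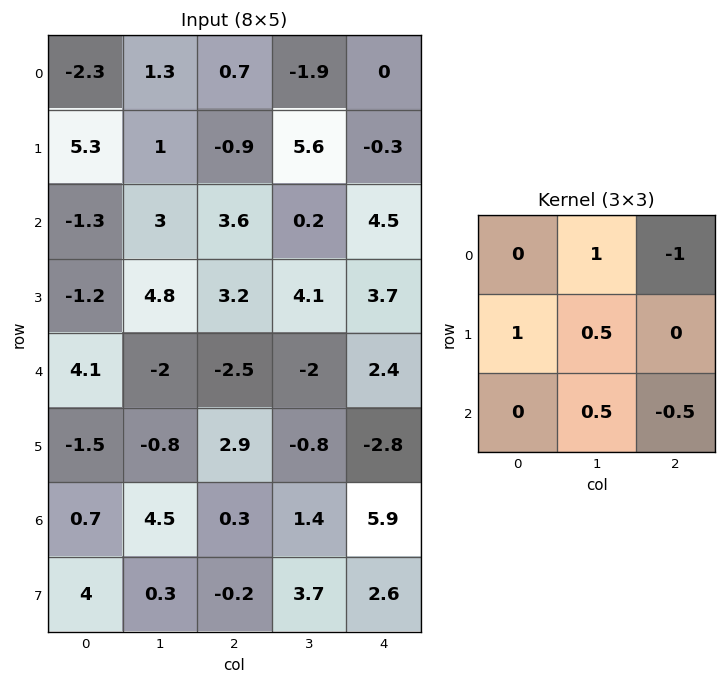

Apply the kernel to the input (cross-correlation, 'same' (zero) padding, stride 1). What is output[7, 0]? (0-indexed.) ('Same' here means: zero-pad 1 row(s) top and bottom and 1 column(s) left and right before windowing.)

-1.8

The receptive field on the zero-padded input at this output position is [0 0.7 4.5 / 0 4 0.3 / 0 0 0]. Elementwise product with the kernel and sum: 0.7·1 + 4.5·-1 + 0·1 + 4·0.5 + 0·0.5 + 0·-0.5.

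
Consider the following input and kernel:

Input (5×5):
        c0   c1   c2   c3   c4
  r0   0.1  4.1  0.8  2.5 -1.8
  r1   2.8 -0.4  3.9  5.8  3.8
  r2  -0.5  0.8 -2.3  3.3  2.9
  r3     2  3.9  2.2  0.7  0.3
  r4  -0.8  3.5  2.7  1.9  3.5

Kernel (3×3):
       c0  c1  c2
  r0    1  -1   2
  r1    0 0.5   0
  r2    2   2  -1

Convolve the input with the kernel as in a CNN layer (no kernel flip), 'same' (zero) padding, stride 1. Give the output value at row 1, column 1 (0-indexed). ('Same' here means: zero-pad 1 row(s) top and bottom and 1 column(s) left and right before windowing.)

The receptive field on the zero-padded input at this output position is [0.1 4.1 0.8 / 2.8 -0.4 3.9 / -0.5 0.8 -2.3]. Elementwise product with the kernel and sum: 0.1·1 + 4.1·-1 + 0.8·2 + -0.4·0.5 + -0.5·2 + 0.8·2 + -2.3·-1.

0.3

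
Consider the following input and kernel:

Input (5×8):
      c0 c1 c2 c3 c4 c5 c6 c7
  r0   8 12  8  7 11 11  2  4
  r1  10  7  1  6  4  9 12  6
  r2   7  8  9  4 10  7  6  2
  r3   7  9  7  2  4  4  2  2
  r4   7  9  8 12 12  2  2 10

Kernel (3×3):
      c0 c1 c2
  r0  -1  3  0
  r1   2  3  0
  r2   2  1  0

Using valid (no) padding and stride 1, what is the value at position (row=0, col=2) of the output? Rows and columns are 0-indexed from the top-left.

The receptive field on the input at this output position is [8 7 11 / 1 6 4 / 9 4 10]. Elementwise product with the kernel and sum: 8·-1 + 7·3 + 1·2 + 6·3 + 9·2 + 4·1.

55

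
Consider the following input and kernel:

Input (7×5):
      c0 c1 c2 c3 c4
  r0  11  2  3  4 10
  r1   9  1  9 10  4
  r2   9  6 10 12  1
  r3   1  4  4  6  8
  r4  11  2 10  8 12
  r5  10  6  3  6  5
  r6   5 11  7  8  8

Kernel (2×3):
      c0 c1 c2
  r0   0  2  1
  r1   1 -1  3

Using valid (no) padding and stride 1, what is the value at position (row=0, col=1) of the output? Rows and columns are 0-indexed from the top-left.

32

The receptive field on the input at this output position is [2 3 4 / 1 9 10]. Elementwise product with the kernel and sum: 3·2 + 4·1 + 1·1 + 9·-1 + 10·3.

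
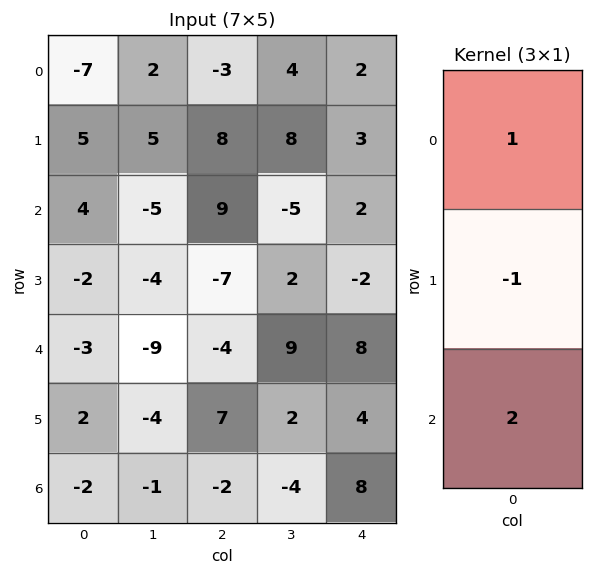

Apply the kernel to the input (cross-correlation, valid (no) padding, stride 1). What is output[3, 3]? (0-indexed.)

The receptive field on the input at this output position is [2 / 9 / 2]. Elementwise product with the kernel and sum: 2·1 + 9·-1 + 2·2.

-3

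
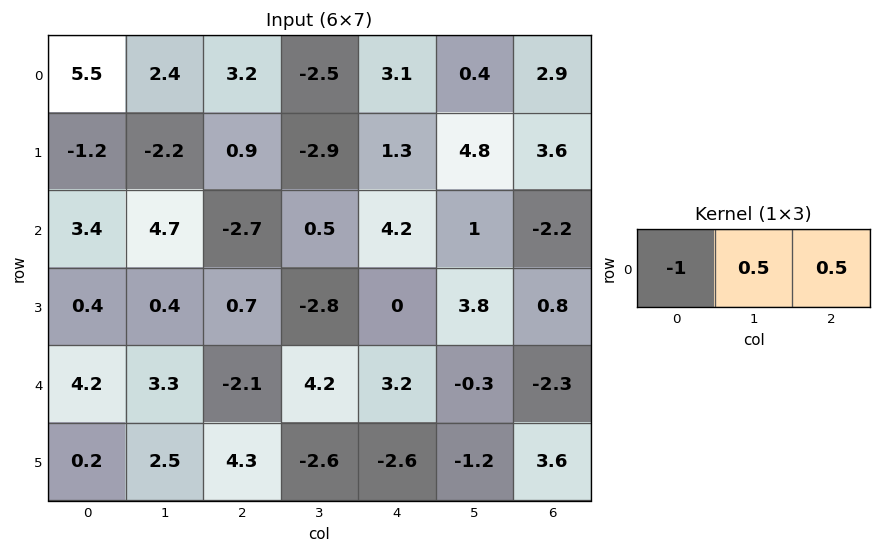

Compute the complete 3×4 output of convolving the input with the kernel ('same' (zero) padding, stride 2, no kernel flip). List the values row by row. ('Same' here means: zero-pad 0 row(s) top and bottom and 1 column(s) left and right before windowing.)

Output[0,0]: The receptive field on the zero-padded input at this output position is [0 5.5 2.4]. Elementwise product with the kernel and sum: 0·-1 + 5.5·0.5 + 2.4·0.5.
Output[0,1]: The receptive field on the zero-padded input at this output position is [2.4 3.2 -2.5]. Elementwise product with the kernel and sum: 2.4·-1 + 3.2·0.5 + -2.5·0.5.

3.95 -2.05 4.25 1.05
4.05 -5.8 2.1 -2.1
3.75 -2.25 -2.75 -0.85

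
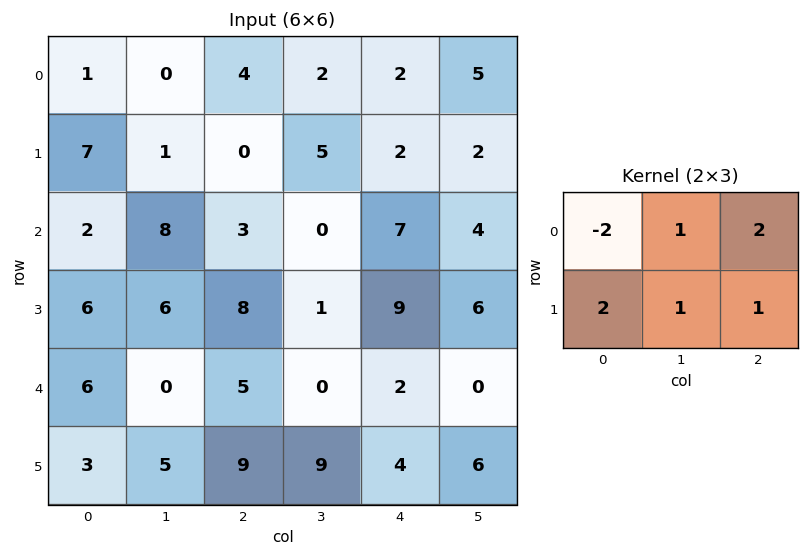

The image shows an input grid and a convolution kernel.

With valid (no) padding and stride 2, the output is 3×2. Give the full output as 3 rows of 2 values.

Output[0,0]: The receptive field on the input at this output position is [1 0 4 / 7 1 0]. Elementwise product with the kernel and sum: 1·-2 + 0·1 + 4·2 + 7·2 + 1·1 + 0·1.

21 5
36 34
18 25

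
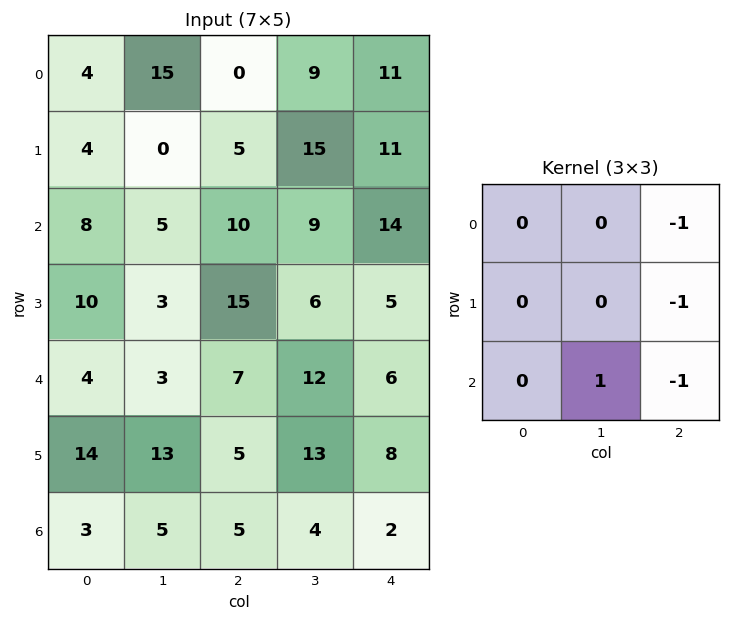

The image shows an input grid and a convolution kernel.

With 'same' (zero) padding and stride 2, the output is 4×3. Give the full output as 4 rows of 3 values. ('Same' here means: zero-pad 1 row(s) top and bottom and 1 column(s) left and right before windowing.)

-11 -19 11
2 -15 5
-5 -26 8
-18 -17 0

Output[0,0]: The receptive field on the zero-padded input at this output position is [0 0 0 / 0 4 15 / 0 4 0]. Elementwise product with the kernel and sum: 0·-1 + 15·-1 + 4·1 + 0·-1.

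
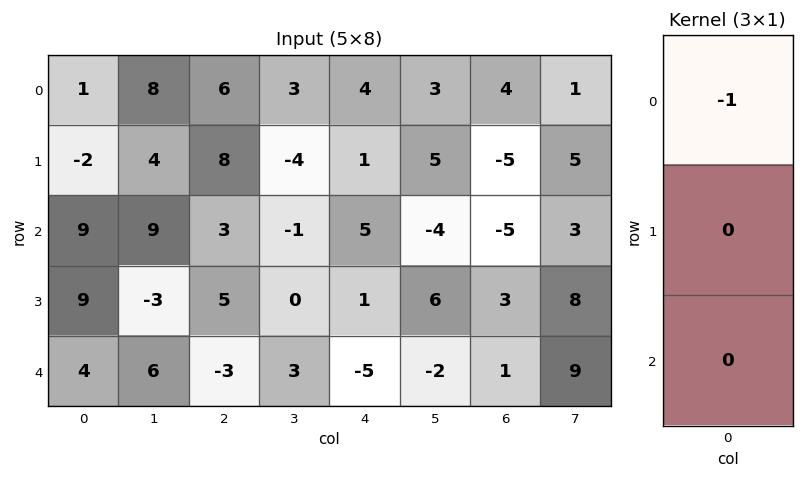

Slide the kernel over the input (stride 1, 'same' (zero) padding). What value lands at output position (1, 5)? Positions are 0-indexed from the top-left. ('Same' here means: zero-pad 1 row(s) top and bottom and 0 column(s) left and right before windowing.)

-3

The receptive field on the zero-padded input at this output position is [3 / 5 / -4]. Elementwise product with the kernel and sum: 3·-1.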